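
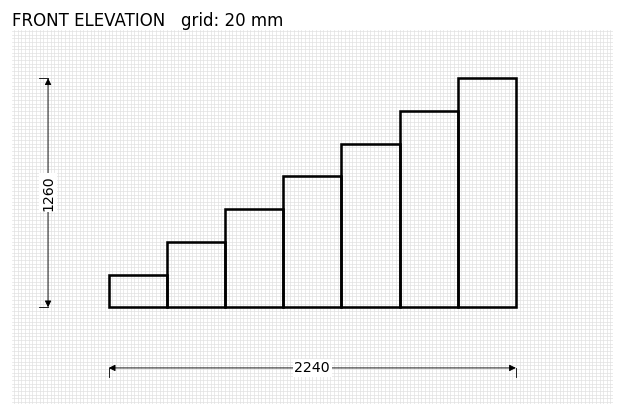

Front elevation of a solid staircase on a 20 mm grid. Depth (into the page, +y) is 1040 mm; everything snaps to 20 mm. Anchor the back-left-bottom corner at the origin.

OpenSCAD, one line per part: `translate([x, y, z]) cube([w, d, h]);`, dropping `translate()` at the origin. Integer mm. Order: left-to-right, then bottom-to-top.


cube([320, 1040, 180]);
translate([320, 0, 0]) cube([320, 1040, 360]);
translate([640, 0, 0]) cube([320, 1040, 540]);
translate([960, 0, 0]) cube([320, 1040, 720]);
translate([1280, 0, 0]) cube([320, 1040, 900]);
translate([1600, 0, 0]) cube([320, 1040, 1080]);
translate([1920, 0, 0]) cube([320, 1040, 1260]);


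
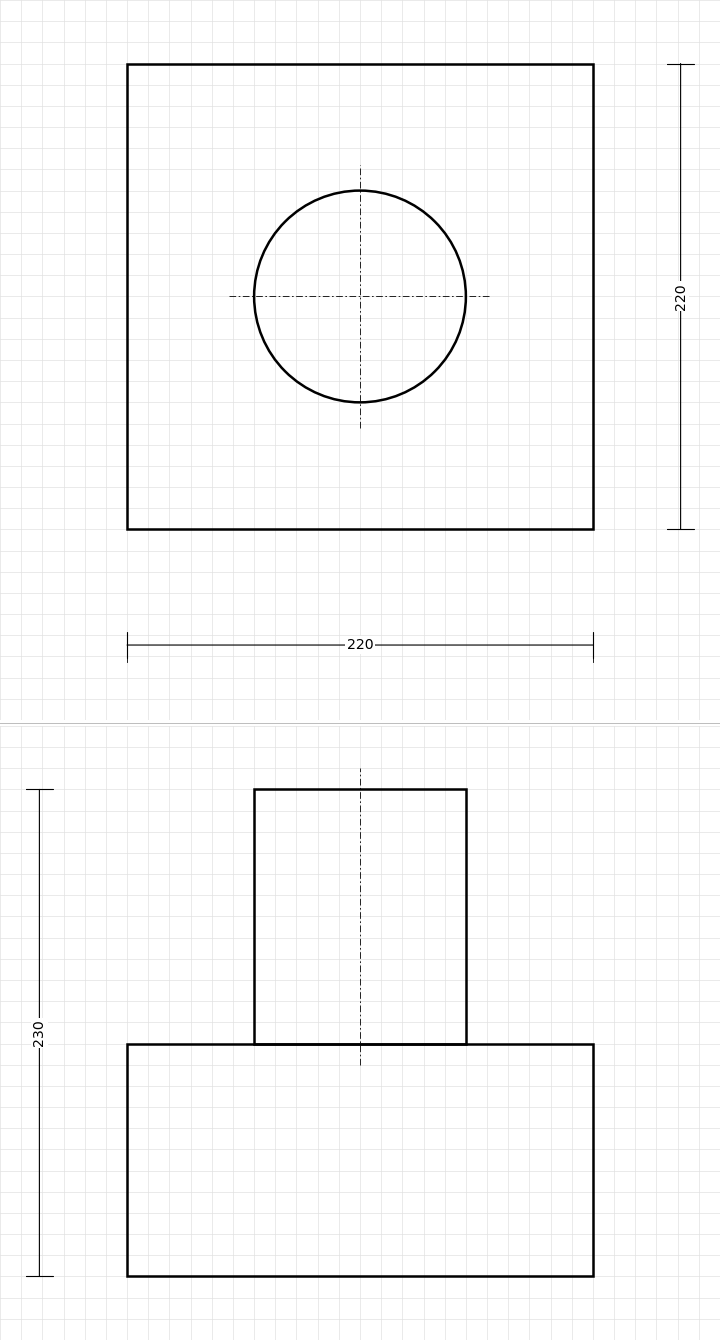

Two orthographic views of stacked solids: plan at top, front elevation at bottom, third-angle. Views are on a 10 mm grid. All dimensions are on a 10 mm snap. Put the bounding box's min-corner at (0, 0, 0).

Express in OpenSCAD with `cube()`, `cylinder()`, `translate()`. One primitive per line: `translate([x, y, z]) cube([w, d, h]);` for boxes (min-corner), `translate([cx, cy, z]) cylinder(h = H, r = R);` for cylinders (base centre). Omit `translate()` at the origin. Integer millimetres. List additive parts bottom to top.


cube([220, 220, 110]);
translate([110, 110, 110]) cylinder(h = 120, r = 50);


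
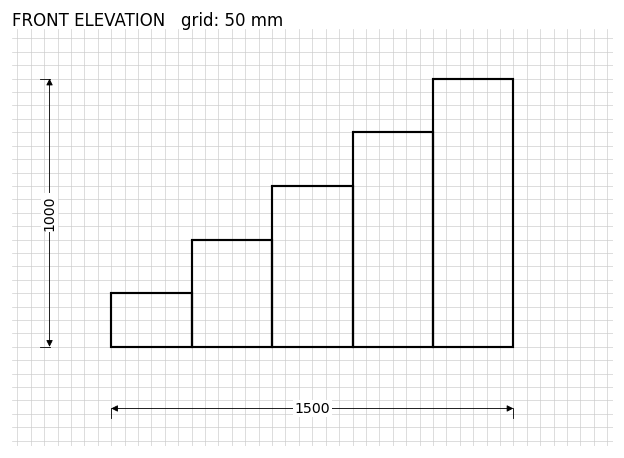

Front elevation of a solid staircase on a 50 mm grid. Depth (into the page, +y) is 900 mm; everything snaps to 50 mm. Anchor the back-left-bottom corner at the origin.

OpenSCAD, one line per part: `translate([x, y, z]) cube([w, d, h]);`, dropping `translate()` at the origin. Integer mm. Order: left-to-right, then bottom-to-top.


cube([300, 900, 200]);
translate([300, 0, 0]) cube([300, 900, 400]);
translate([600, 0, 0]) cube([300, 900, 600]);
translate([900, 0, 0]) cube([300, 900, 800]);
translate([1200, 0, 0]) cube([300, 900, 1000]);


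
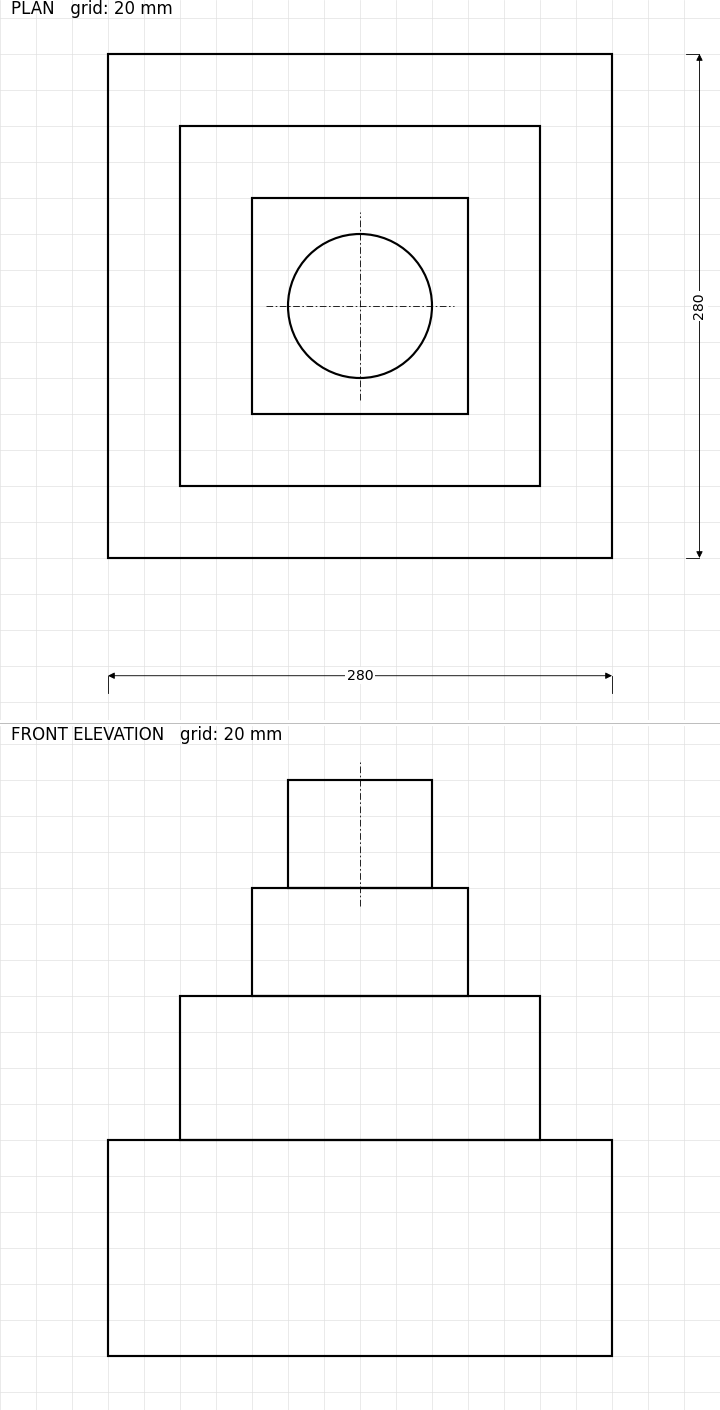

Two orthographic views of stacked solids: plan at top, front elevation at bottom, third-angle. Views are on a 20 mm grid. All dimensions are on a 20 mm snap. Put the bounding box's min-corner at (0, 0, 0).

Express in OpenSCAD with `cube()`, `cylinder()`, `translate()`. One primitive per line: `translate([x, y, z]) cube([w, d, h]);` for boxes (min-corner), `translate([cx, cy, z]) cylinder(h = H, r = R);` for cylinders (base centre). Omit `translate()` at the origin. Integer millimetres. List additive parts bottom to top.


cube([280, 280, 120]);
translate([40, 40, 120]) cube([200, 200, 80]);
translate([80, 80, 200]) cube([120, 120, 60]);
translate([140, 140, 260]) cylinder(h = 60, r = 40);


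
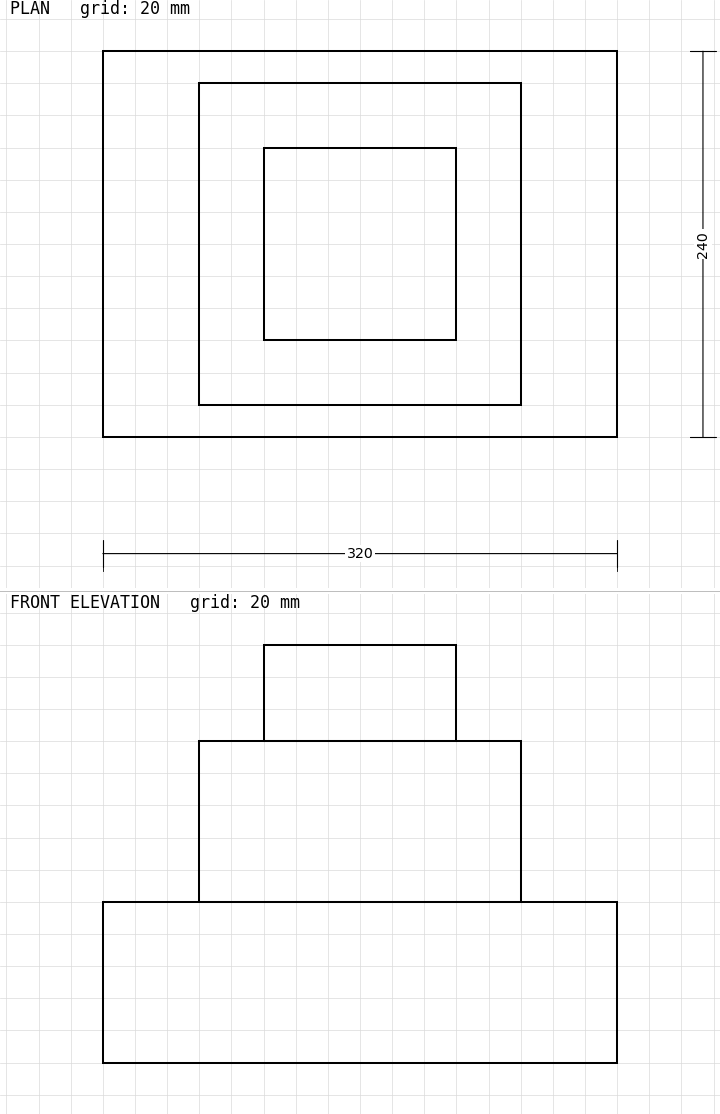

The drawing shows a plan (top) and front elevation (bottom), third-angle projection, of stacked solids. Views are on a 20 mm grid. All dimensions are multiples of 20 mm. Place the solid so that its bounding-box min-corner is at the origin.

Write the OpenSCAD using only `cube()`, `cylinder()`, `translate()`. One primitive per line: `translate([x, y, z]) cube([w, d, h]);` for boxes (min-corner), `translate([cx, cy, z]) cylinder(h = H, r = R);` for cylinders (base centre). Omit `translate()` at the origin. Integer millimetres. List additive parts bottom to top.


cube([320, 240, 100]);
translate([60, 20, 100]) cube([200, 200, 100]);
translate([100, 60, 200]) cube([120, 120, 60]);


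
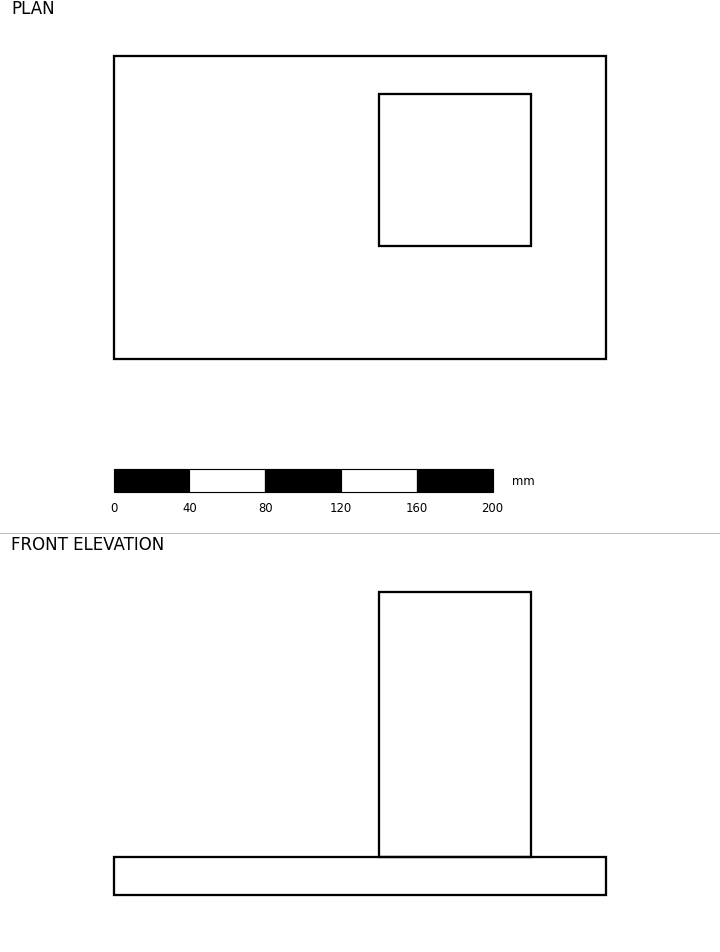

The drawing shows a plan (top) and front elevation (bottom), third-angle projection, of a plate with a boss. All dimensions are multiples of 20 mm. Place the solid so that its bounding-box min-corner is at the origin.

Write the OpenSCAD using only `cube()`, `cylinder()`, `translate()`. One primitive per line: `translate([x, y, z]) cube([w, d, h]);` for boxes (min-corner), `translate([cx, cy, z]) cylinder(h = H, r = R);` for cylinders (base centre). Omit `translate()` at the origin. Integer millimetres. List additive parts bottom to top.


cube([260, 160, 20]);
translate([140, 60, 20]) cube([80, 80, 140]);


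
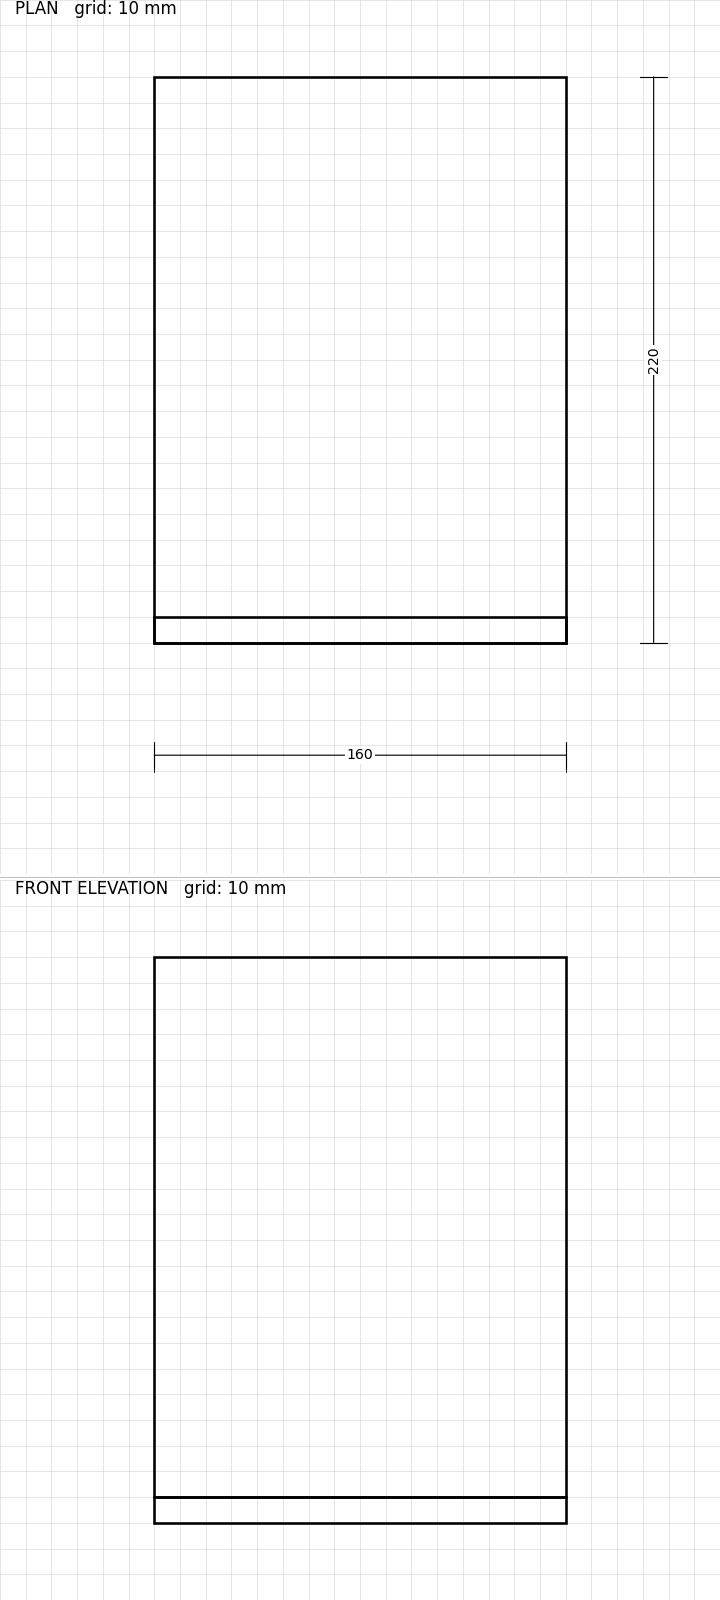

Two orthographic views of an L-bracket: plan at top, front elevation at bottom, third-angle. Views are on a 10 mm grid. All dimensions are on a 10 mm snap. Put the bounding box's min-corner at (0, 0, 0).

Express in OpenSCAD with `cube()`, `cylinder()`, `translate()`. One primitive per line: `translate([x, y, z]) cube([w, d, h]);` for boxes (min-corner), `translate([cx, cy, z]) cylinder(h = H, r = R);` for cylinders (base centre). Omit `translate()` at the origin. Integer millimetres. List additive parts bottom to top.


cube([160, 220, 10]);
translate([0, 0, 10]) cube([160, 10, 210]);


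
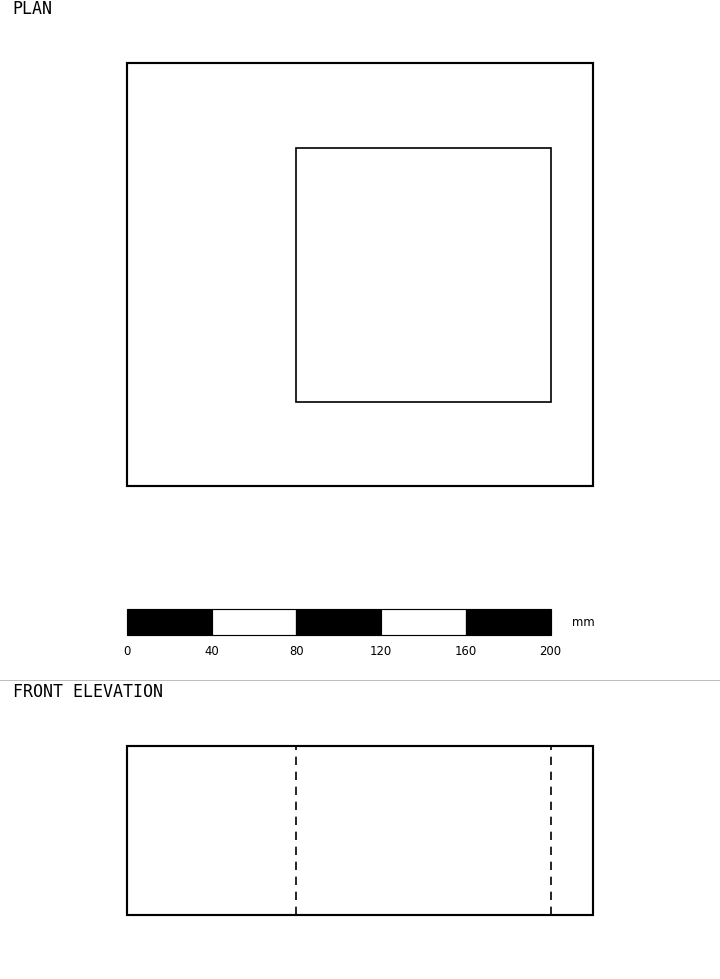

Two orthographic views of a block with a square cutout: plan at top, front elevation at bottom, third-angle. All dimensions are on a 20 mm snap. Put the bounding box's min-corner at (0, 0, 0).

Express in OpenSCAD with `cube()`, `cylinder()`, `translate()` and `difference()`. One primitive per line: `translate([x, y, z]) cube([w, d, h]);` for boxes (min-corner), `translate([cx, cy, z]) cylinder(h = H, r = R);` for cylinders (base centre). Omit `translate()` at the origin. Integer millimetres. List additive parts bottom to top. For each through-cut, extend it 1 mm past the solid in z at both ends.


difference() {
  cube([220, 200, 80]);
  translate([80, 40, -1]) cube([120, 120, 82]);
}


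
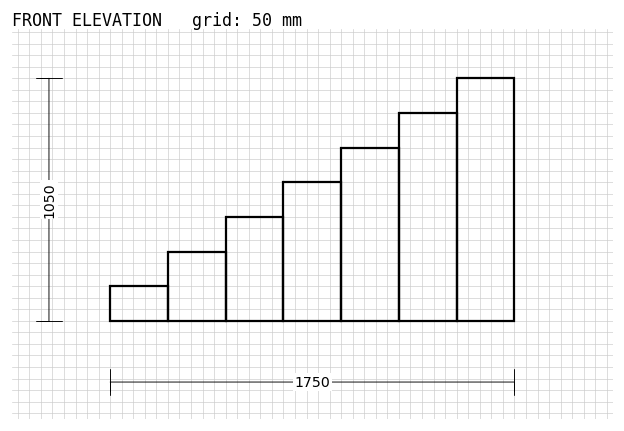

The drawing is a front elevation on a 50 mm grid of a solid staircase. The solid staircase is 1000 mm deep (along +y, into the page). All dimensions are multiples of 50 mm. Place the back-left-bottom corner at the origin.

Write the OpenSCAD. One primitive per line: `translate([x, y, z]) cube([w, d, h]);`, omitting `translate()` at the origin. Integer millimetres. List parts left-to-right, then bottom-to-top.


cube([250, 1000, 150]);
translate([250, 0, 0]) cube([250, 1000, 300]);
translate([500, 0, 0]) cube([250, 1000, 450]);
translate([750, 0, 0]) cube([250, 1000, 600]);
translate([1000, 0, 0]) cube([250, 1000, 750]);
translate([1250, 0, 0]) cube([250, 1000, 900]);
translate([1500, 0, 0]) cube([250, 1000, 1050]);


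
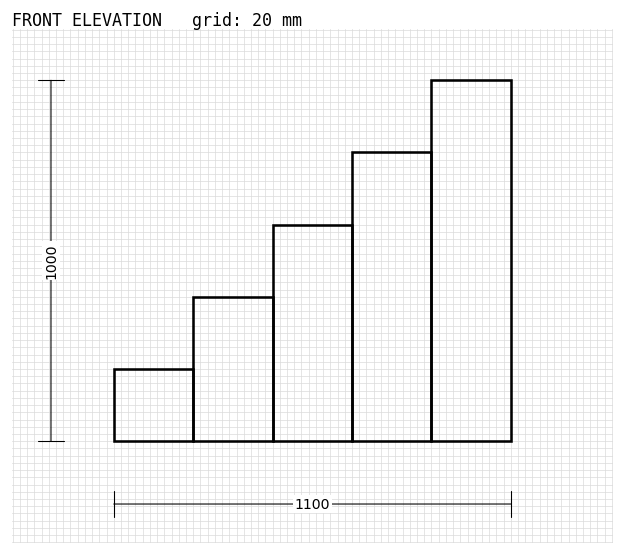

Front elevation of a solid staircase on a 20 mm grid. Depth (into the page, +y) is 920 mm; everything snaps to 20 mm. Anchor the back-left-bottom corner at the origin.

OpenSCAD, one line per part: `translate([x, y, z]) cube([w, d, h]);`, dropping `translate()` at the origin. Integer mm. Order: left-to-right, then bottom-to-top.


cube([220, 920, 200]);
translate([220, 0, 0]) cube([220, 920, 400]);
translate([440, 0, 0]) cube([220, 920, 600]);
translate([660, 0, 0]) cube([220, 920, 800]);
translate([880, 0, 0]) cube([220, 920, 1000]);


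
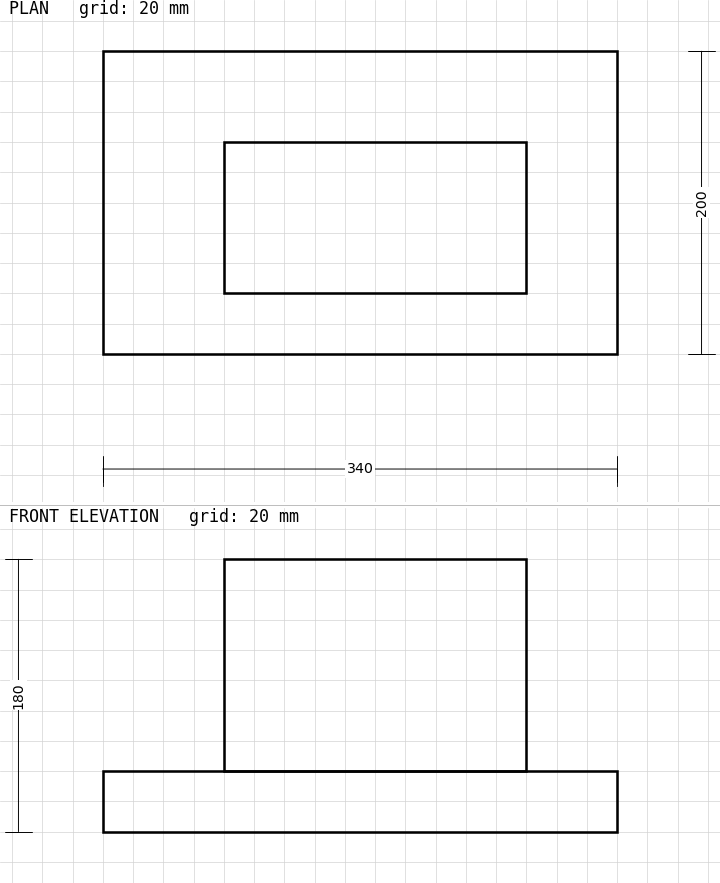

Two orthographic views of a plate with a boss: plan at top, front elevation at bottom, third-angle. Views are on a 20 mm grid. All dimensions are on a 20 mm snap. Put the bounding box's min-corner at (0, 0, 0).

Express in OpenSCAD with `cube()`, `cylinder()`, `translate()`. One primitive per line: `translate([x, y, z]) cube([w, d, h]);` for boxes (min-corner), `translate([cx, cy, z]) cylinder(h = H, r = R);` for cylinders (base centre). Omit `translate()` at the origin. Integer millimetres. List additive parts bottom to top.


cube([340, 200, 40]);
translate([80, 40, 40]) cube([200, 100, 140]);


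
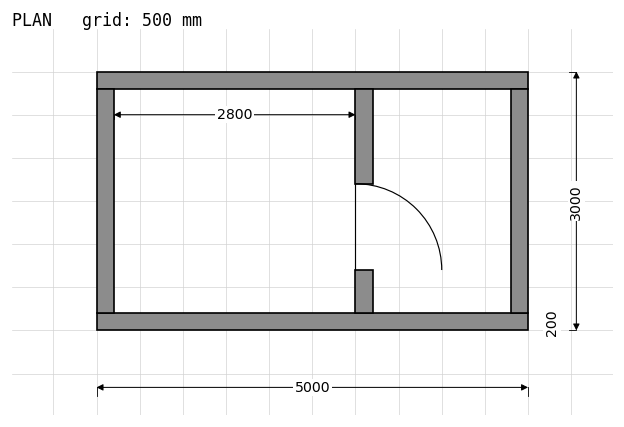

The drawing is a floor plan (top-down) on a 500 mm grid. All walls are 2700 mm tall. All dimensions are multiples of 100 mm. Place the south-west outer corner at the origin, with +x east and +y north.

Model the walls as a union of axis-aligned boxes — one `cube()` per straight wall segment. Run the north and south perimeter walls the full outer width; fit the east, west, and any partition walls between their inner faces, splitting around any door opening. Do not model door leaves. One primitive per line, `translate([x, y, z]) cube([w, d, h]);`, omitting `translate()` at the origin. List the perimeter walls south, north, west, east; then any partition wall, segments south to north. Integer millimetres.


cube([5000, 200, 2700]);
translate([0, 2800, 0]) cube([5000, 200, 2700]);
translate([0, 200, 0]) cube([200, 2600, 2700]);
translate([4800, 200, 0]) cube([200, 2600, 2700]);
translate([3000, 200, 0]) cube([200, 500, 2700]);
translate([3000, 1700, 0]) cube([200, 1100, 2700]);


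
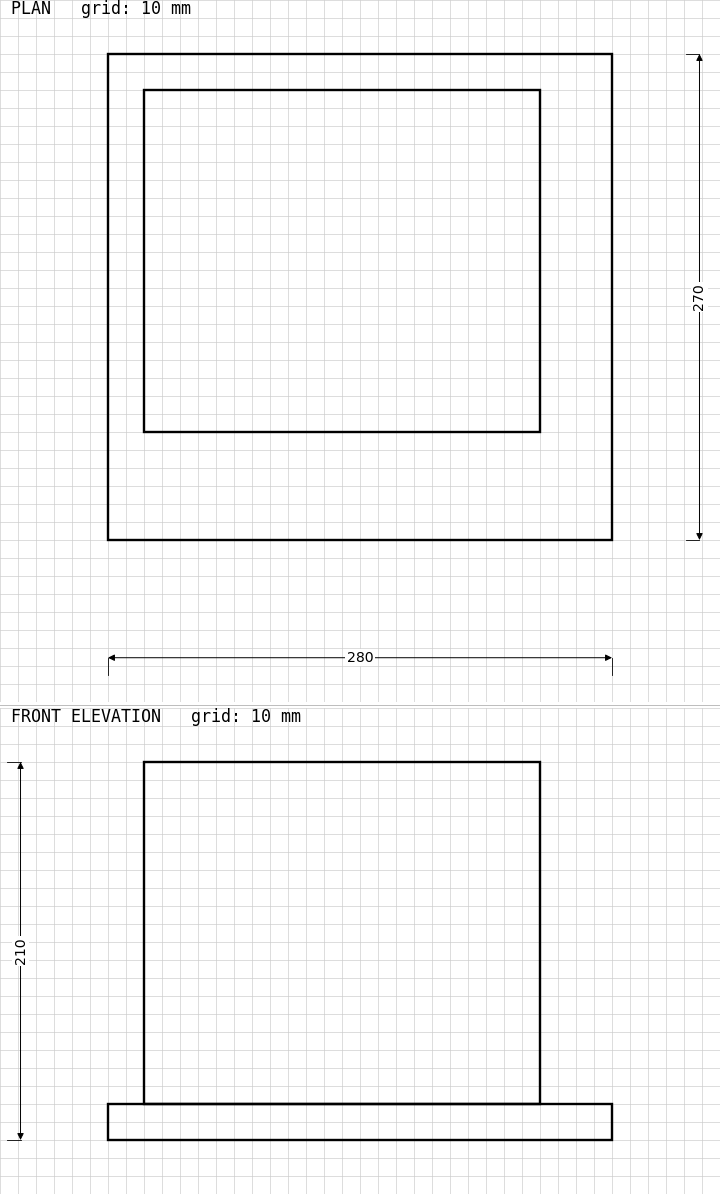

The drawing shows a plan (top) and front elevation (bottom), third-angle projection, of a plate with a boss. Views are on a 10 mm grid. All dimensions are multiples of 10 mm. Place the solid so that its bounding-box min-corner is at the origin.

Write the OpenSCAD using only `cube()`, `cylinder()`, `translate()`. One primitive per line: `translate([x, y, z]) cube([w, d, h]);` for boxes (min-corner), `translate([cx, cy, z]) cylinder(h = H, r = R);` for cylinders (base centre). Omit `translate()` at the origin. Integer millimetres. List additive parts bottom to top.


cube([280, 270, 20]);
translate([20, 60, 20]) cube([220, 190, 190]);


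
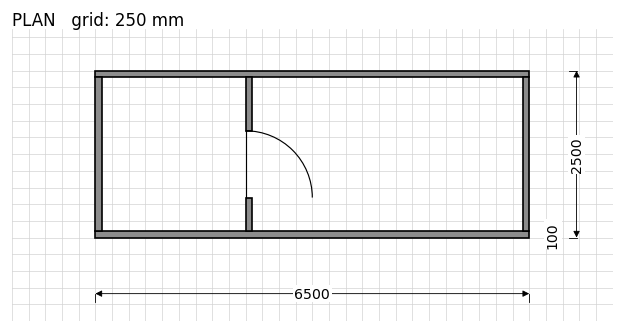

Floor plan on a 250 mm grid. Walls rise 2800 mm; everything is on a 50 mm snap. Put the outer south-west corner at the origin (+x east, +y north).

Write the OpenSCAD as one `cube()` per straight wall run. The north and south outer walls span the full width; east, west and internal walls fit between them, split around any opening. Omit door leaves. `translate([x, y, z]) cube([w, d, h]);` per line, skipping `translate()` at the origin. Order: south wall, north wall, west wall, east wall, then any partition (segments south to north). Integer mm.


cube([6500, 100, 2800]);
translate([0, 2400, 0]) cube([6500, 100, 2800]);
translate([0, 100, 0]) cube([100, 2300, 2800]);
translate([6400, 100, 0]) cube([100, 2300, 2800]);
translate([2250, 100, 0]) cube([100, 500, 2800]);
translate([2250, 1600, 0]) cube([100, 800, 2800]);


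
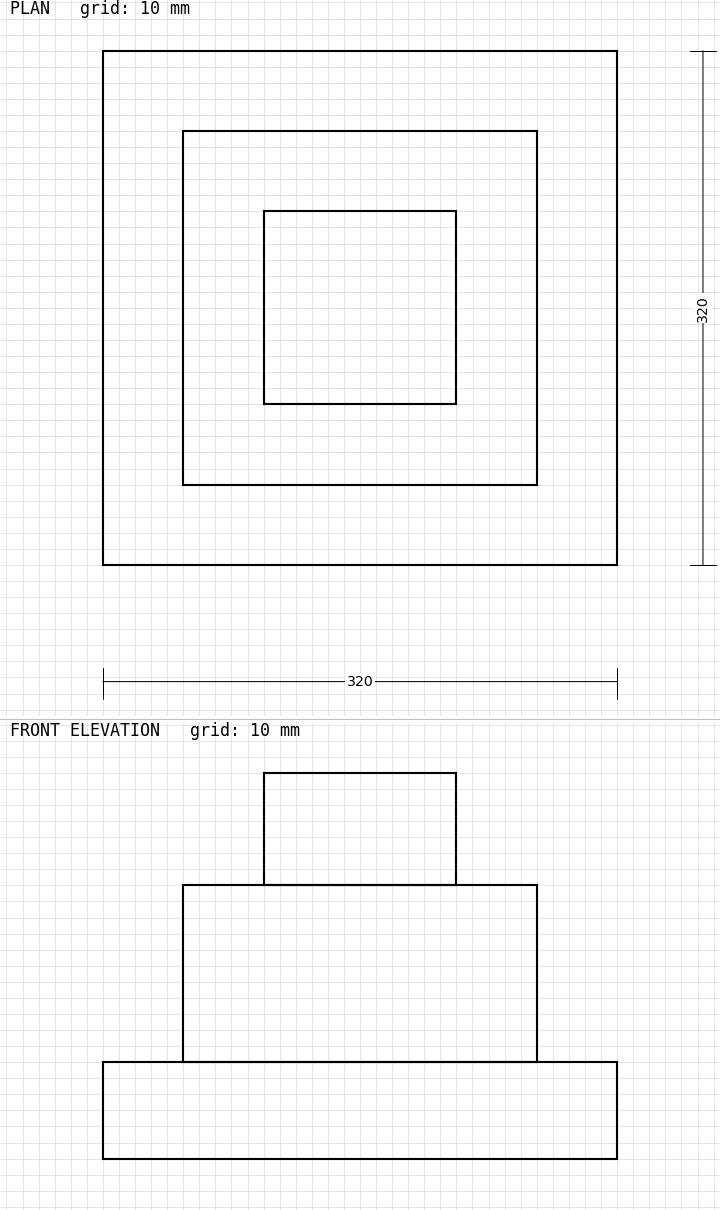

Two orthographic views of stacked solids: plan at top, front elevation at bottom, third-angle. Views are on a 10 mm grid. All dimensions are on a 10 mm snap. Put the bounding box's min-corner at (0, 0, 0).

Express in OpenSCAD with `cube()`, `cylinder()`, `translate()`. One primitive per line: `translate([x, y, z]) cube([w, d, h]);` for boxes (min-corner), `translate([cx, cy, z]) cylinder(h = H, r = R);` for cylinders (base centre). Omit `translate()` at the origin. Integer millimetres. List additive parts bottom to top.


cube([320, 320, 60]);
translate([50, 50, 60]) cube([220, 220, 110]);
translate([100, 100, 170]) cube([120, 120, 70]);


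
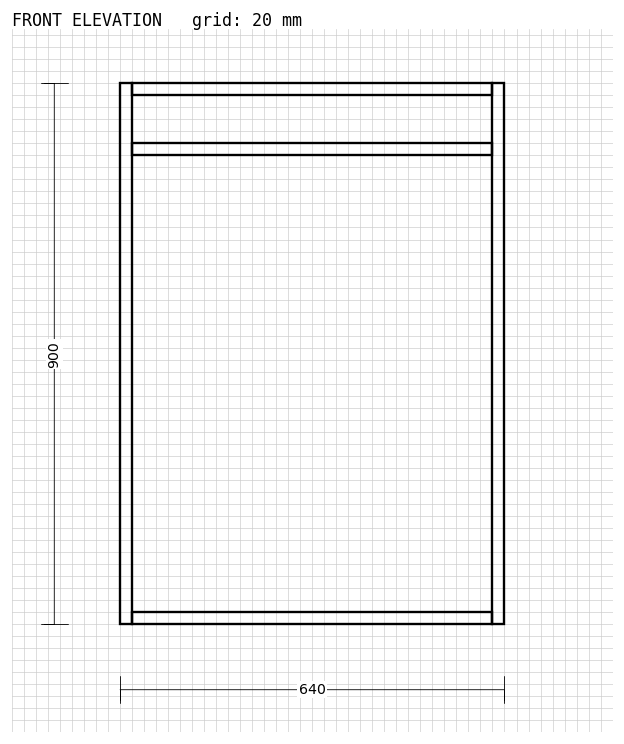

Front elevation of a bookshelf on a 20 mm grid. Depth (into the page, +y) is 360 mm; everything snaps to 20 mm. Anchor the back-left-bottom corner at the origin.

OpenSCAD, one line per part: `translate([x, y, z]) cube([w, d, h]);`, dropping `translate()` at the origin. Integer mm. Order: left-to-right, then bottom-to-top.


cube([20, 360, 900]);
translate([20, 0, 0]) cube([600, 360, 20]);
translate([20, 0, 780]) cube([600, 360, 20]);
translate([20, 0, 880]) cube([600, 360, 20]);
translate([620, 0, 0]) cube([20, 360, 900]);


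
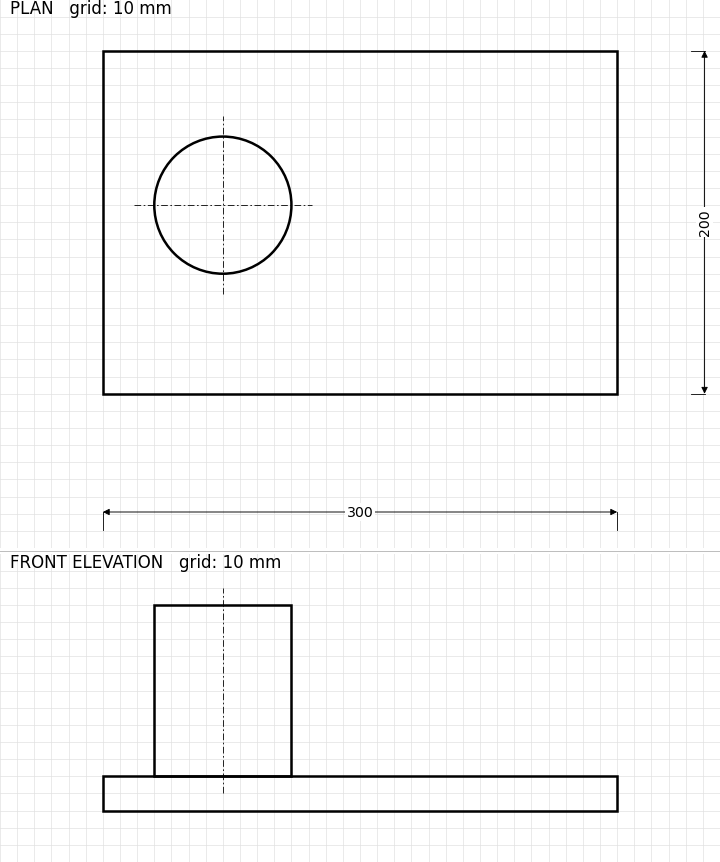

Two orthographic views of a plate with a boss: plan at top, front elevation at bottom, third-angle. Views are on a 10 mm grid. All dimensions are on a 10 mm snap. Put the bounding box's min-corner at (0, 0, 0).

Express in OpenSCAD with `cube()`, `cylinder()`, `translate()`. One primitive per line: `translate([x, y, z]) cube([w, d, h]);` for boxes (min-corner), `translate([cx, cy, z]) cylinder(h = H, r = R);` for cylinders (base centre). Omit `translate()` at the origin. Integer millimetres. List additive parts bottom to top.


cube([300, 200, 20]);
translate([70, 110, 20]) cylinder(h = 100, r = 40);


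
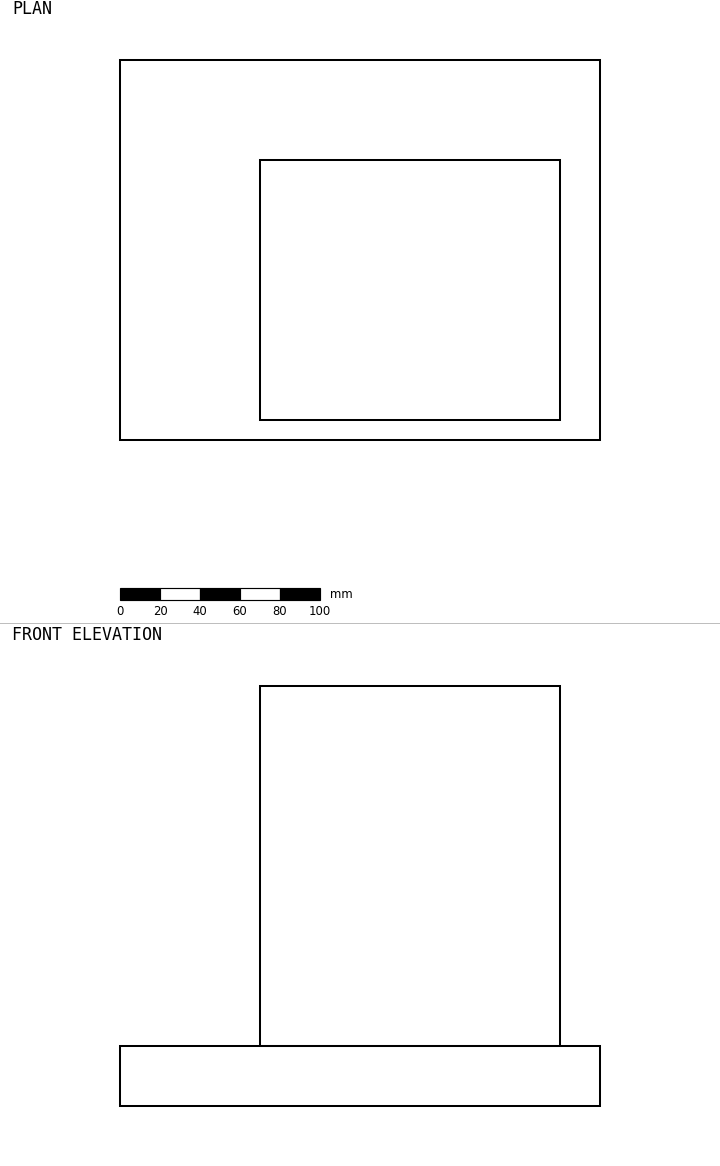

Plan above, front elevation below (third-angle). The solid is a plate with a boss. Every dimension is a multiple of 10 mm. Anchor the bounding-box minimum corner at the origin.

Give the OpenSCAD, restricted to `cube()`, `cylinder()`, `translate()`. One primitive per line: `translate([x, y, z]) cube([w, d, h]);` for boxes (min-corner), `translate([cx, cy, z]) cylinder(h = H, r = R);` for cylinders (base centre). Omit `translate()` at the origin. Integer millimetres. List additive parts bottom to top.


cube([240, 190, 30]);
translate([70, 10, 30]) cube([150, 130, 180]);


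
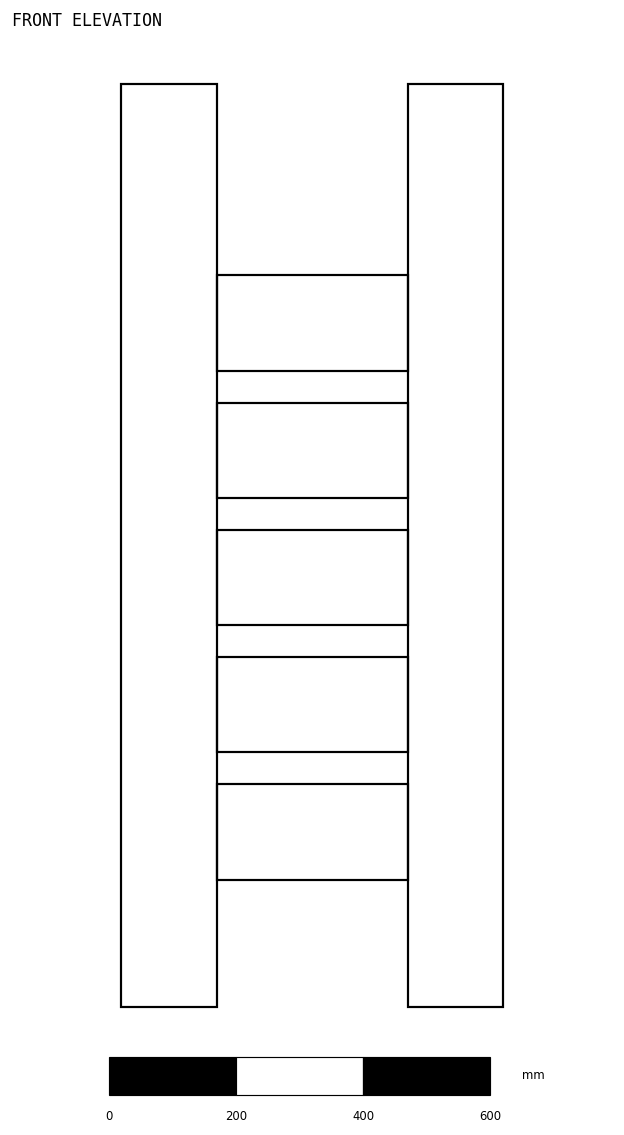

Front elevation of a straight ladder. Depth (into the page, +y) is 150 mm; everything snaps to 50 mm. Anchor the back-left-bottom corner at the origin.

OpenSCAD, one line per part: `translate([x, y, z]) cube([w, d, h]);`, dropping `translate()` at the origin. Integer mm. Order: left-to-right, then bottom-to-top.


cube([150, 150, 1450]);
translate([150, 0, 200]) cube([300, 150, 150]);
translate([150, 0, 400]) cube([300, 150, 150]);
translate([150, 0, 600]) cube([300, 150, 150]);
translate([150, 0, 800]) cube([300, 150, 150]);
translate([150, 0, 1000]) cube([300, 150, 150]);
translate([450, 0, 0]) cube([150, 150, 1450]);


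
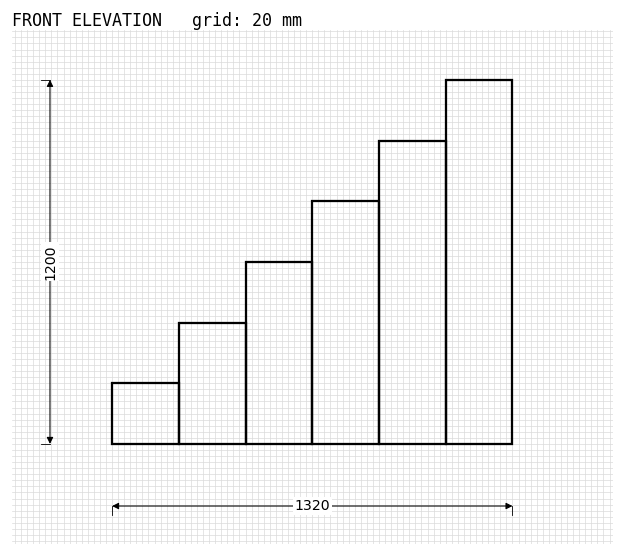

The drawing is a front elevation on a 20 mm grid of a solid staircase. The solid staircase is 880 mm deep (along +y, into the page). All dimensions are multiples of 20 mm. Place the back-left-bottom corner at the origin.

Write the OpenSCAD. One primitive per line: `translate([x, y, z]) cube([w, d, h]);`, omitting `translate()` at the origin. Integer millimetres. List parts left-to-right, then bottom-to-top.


cube([220, 880, 200]);
translate([220, 0, 0]) cube([220, 880, 400]);
translate([440, 0, 0]) cube([220, 880, 600]);
translate([660, 0, 0]) cube([220, 880, 800]);
translate([880, 0, 0]) cube([220, 880, 1000]);
translate([1100, 0, 0]) cube([220, 880, 1200]);


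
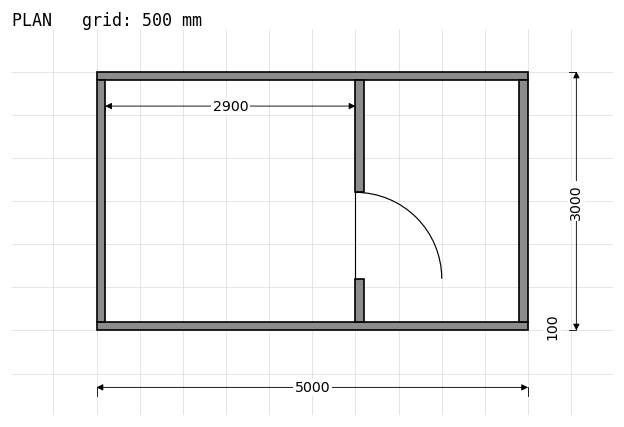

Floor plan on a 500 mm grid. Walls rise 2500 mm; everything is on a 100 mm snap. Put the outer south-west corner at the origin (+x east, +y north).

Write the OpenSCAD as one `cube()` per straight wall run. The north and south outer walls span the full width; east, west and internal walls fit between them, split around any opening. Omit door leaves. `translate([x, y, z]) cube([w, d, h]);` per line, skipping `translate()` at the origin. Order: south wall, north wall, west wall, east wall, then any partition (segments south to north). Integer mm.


cube([5000, 100, 2500]);
translate([0, 2900, 0]) cube([5000, 100, 2500]);
translate([0, 100, 0]) cube([100, 2800, 2500]);
translate([4900, 100, 0]) cube([100, 2800, 2500]);
translate([3000, 100, 0]) cube([100, 500, 2500]);
translate([3000, 1600, 0]) cube([100, 1300, 2500]);


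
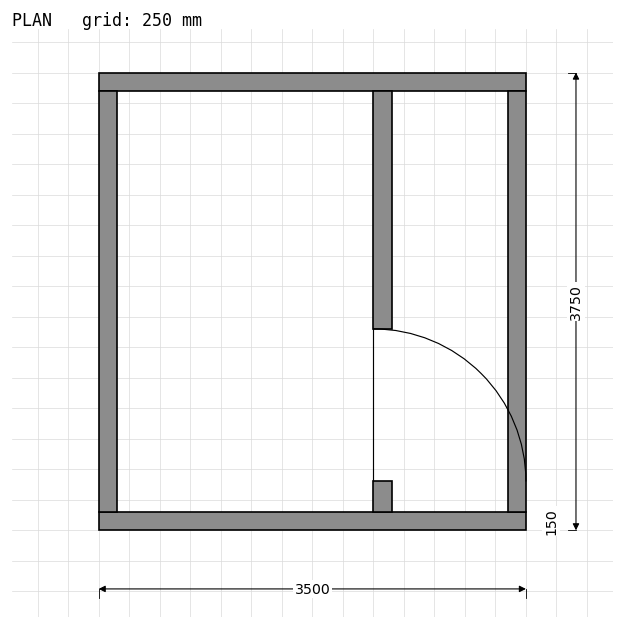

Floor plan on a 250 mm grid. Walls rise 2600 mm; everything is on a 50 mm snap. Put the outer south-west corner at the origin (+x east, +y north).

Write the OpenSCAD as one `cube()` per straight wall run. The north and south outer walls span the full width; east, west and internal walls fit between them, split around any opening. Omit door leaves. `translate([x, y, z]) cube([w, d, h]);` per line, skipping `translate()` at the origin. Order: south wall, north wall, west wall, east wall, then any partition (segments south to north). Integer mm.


cube([3500, 150, 2600]);
translate([0, 3600, 0]) cube([3500, 150, 2600]);
translate([0, 150, 0]) cube([150, 3450, 2600]);
translate([3350, 150, 0]) cube([150, 3450, 2600]);
translate([2250, 150, 0]) cube([150, 250, 2600]);
translate([2250, 1650, 0]) cube([150, 1950, 2600]);


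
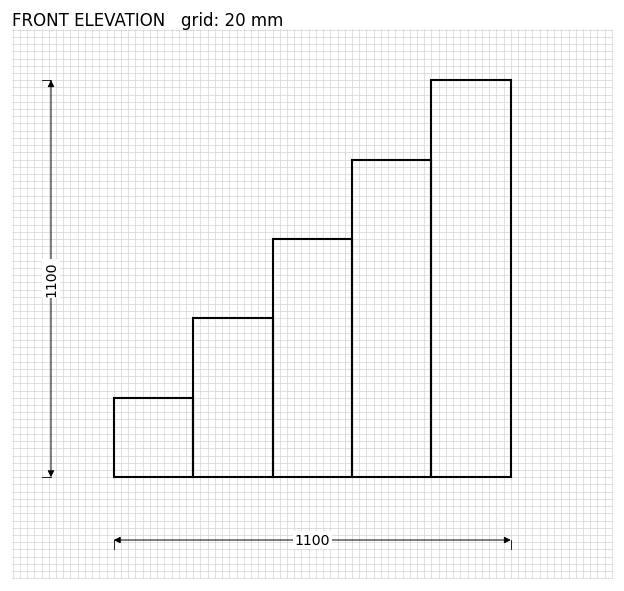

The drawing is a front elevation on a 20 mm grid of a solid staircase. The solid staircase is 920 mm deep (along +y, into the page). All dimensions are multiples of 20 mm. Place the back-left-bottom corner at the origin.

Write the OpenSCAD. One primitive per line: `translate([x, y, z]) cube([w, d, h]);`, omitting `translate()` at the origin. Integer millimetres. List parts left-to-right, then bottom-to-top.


cube([220, 920, 220]);
translate([220, 0, 0]) cube([220, 920, 440]);
translate([440, 0, 0]) cube([220, 920, 660]);
translate([660, 0, 0]) cube([220, 920, 880]);
translate([880, 0, 0]) cube([220, 920, 1100]);


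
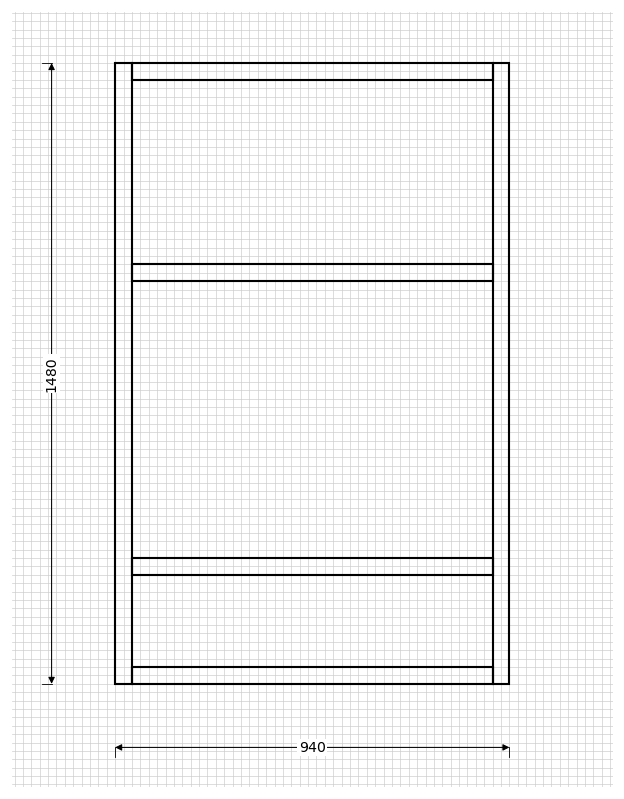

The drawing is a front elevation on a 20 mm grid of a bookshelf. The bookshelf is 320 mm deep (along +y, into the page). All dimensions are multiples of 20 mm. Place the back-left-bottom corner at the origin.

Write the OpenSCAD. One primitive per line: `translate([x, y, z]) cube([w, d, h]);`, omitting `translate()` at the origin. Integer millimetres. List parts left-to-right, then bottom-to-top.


cube([40, 320, 1480]);
translate([40, 0, 0]) cube([860, 320, 40]);
translate([40, 0, 260]) cube([860, 320, 40]);
translate([40, 0, 960]) cube([860, 320, 40]);
translate([40, 0, 1440]) cube([860, 320, 40]);
translate([900, 0, 0]) cube([40, 320, 1480]);


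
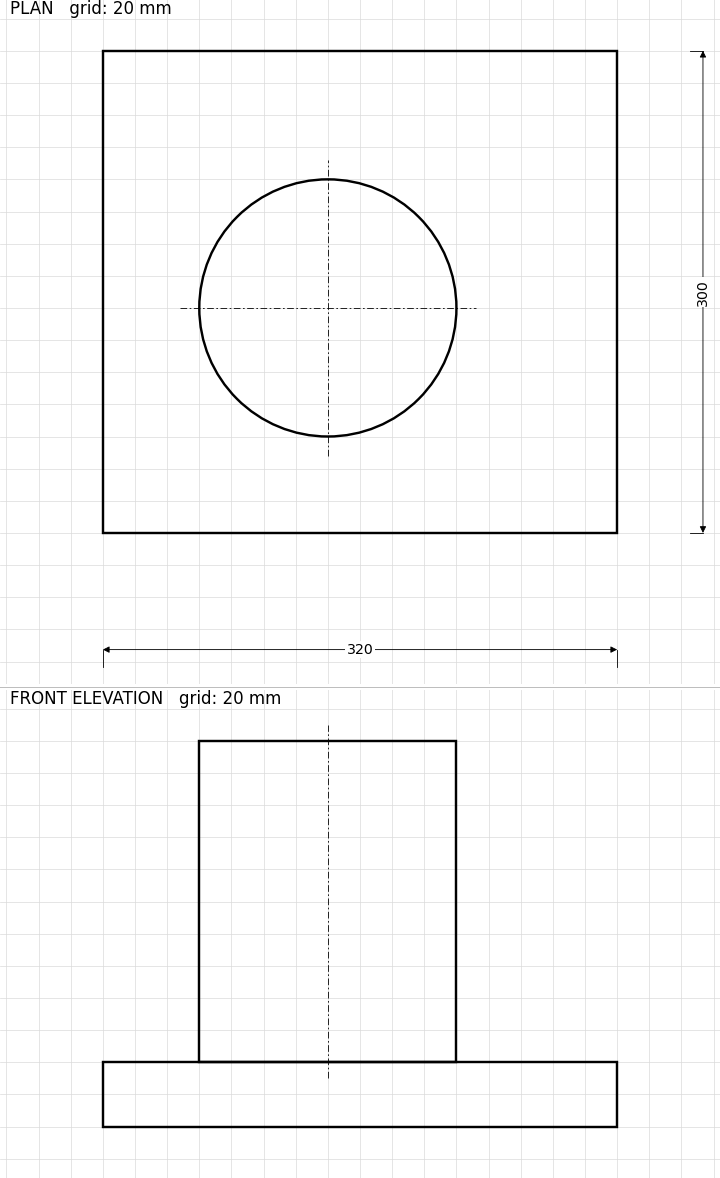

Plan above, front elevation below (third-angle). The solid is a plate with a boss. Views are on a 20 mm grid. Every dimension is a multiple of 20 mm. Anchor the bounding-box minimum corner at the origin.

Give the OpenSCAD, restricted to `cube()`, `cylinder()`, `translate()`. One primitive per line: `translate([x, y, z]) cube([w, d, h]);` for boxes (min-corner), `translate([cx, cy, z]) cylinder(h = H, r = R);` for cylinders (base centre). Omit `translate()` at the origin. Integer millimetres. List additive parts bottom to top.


cube([320, 300, 40]);
translate([140, 140, 40]) cylinder(h = 200, r = 80);


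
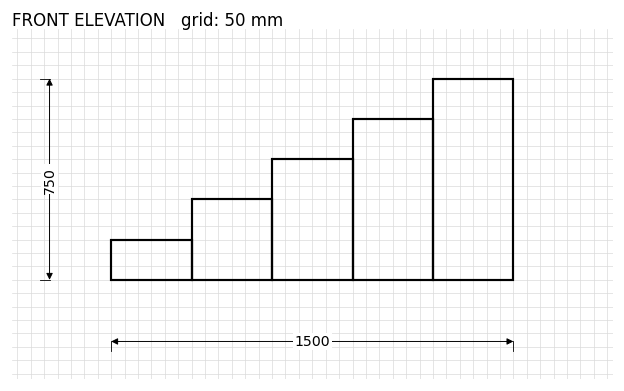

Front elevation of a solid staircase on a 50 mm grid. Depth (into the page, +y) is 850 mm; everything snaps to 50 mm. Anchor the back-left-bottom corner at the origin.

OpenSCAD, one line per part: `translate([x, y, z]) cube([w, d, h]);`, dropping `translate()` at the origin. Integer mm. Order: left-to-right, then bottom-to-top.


cube([300, 850, 150]);
translate([300, 0, 0]) cube([300, 850, 300]);
translate([600, 0, 0]) cube([300, 850, 450]);
translate([900, 0, 0]) cube([300, 850, 600]);
translate([1200, 0, 0]) cube([300, 850, 750]);


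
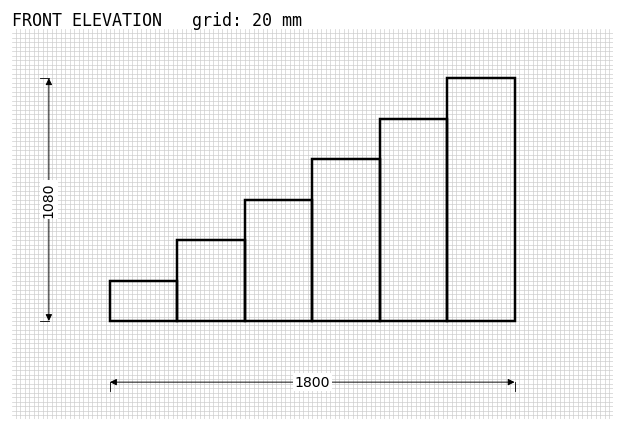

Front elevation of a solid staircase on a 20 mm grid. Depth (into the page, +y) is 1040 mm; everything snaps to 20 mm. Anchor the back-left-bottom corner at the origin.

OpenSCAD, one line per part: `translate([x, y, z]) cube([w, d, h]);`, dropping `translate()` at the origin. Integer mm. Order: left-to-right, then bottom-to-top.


cube([300, 1040, 180]);
translate([300, 0, 0]) cube([300, 1040, 360]);
translate([600, 0, 0]) cube([300, 1040, 540]);
translate([900, 0, 0]) cube([300, 1040, 720]);
translate([1200, 0, 0]) cube([300, 1040, 900]);
translate([1500, 0, 0]) cube([300, 1040, 1080]);


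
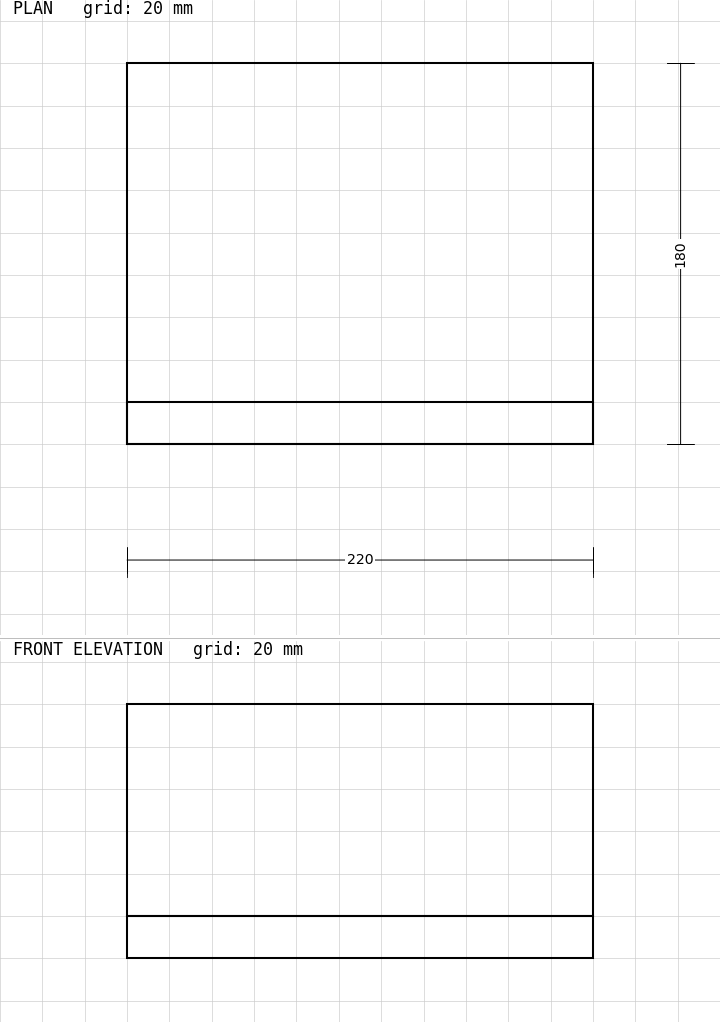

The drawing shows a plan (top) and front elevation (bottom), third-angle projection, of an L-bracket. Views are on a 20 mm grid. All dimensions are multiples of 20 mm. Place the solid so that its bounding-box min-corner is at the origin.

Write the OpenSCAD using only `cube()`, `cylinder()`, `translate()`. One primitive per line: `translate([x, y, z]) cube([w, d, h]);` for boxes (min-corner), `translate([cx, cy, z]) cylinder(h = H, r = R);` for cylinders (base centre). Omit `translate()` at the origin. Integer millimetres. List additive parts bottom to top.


cube([220, 180, 20]);
translate([0, 0, 20]) cube([220, 20, 100]);


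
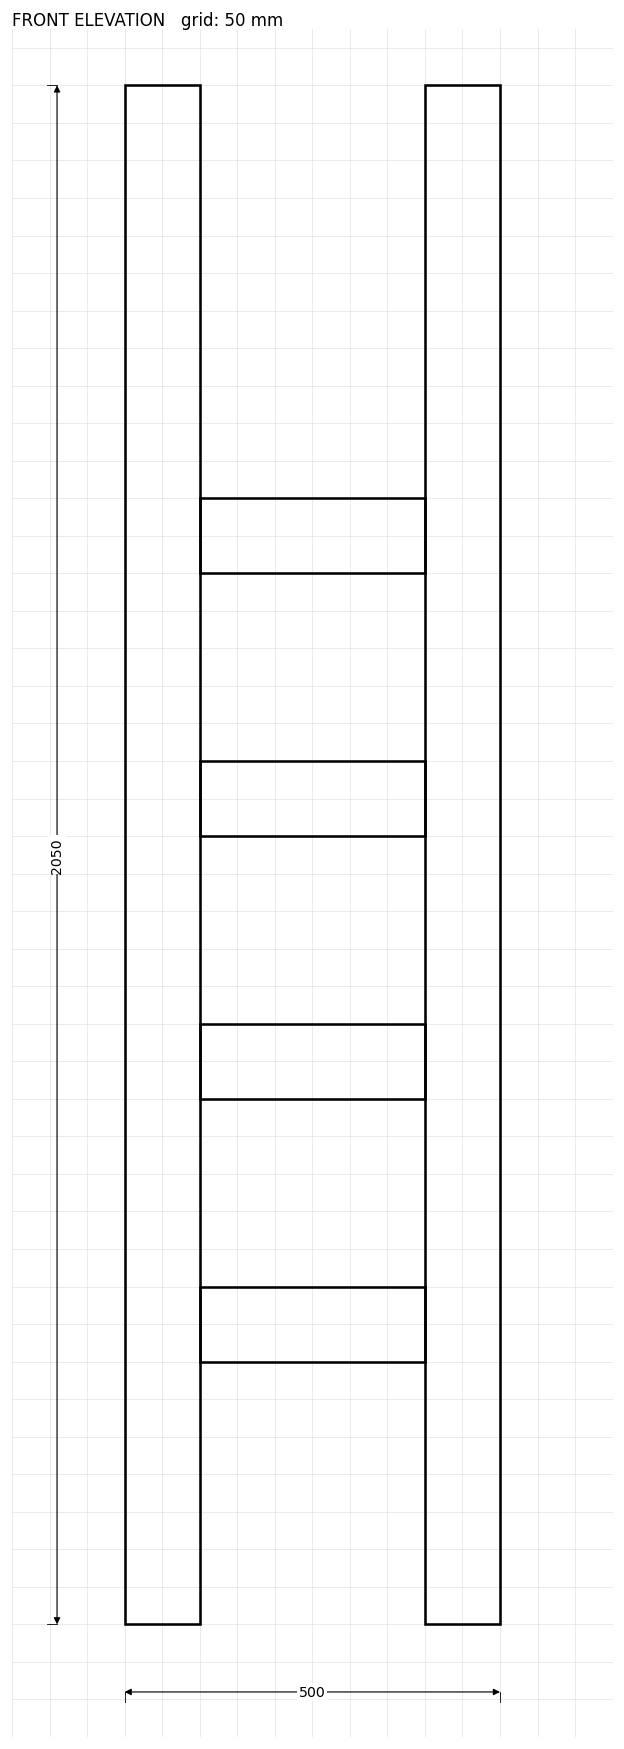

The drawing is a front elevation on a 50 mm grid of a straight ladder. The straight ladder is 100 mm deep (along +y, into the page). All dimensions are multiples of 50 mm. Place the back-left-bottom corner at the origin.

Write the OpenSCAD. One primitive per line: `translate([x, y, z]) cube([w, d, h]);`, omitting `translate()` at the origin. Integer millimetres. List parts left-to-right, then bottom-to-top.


cube([100, 100, 2050]);
translate([100, 0, 350]) cube([300, 100, 100]);
translate([100, 0, 700]) cube([300, 100, 100]);
translate([100, 0, 1050]) cube([300, 100, 100]);
translate([100, 0, 1400]) cube([300, 100, 100]);
translate([400, 0, 0]) cube([100, 100, 2050]);


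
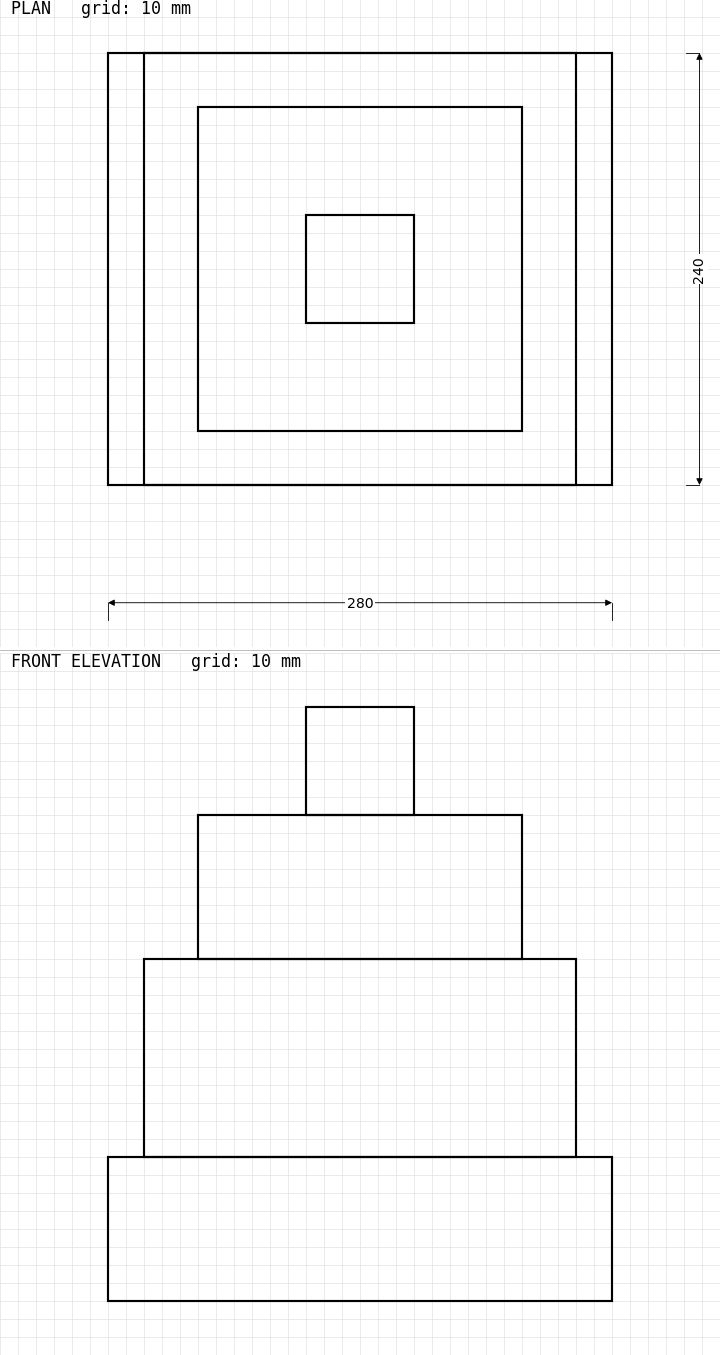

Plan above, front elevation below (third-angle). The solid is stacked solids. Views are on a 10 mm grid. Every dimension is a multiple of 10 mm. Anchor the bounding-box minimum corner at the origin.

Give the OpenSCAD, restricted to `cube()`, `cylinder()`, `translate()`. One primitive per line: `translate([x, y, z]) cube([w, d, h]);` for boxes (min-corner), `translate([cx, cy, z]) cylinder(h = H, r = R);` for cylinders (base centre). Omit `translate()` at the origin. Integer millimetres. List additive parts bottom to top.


cube([280, 240, 80]);
translate([20, 0, 80]) cube([240, 240, 110]);
translate([50, 30, 190]) cube([180, 180, 80]);
translate([110, 90, 270]) cube([60, 60, 60]);


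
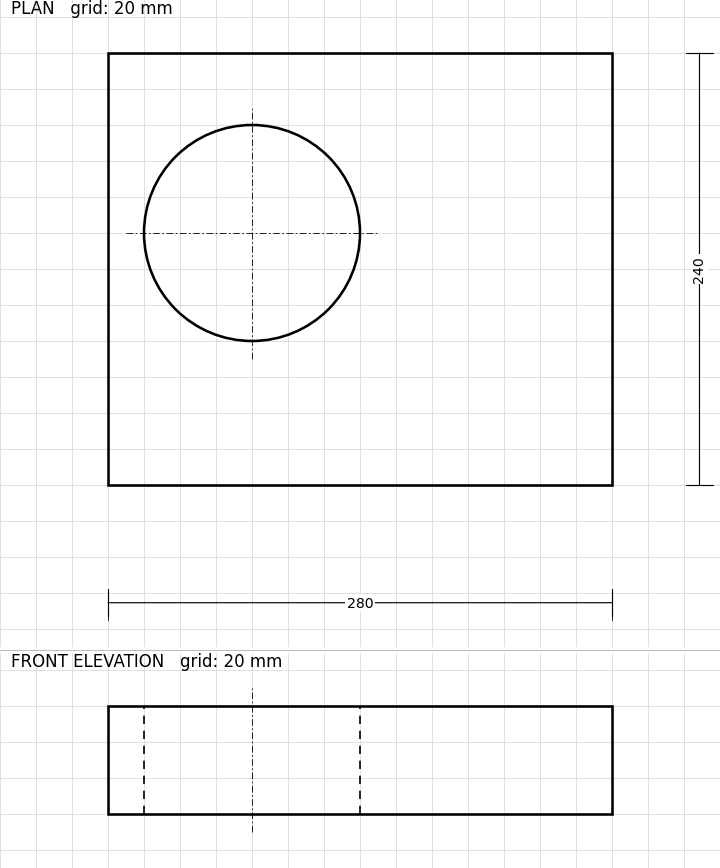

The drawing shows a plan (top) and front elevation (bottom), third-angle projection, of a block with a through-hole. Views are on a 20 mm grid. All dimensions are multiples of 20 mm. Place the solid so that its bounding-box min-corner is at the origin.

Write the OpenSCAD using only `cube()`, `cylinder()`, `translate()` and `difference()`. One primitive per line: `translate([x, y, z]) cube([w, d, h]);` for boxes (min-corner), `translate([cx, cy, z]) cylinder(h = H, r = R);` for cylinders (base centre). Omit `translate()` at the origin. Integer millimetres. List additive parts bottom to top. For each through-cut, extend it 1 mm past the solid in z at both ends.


difference() {
  cube([280, 240, 60]);
  translate([80, 140, -1]) cylinder(h = 62, r = 60);
}


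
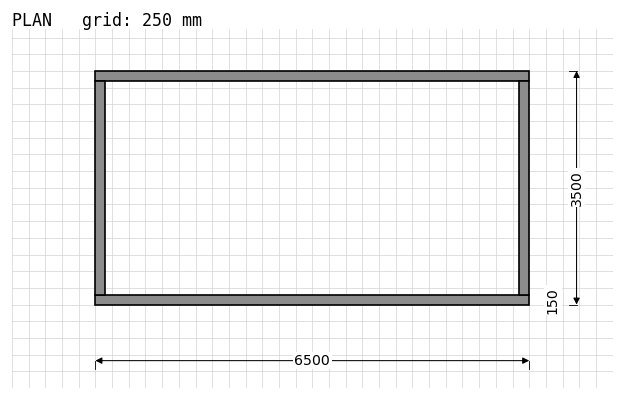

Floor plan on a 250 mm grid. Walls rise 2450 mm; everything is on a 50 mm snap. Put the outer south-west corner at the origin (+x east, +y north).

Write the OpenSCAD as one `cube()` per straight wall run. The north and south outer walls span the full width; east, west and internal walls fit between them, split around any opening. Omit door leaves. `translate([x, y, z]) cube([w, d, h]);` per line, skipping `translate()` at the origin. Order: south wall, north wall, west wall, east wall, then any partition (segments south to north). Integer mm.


cube([6500, 150, 2450]);
translate([0, 3350, 0]) cube([6500, 150, 2450]);
translate([0, 150, 0]) cube([150, 3200, 2450]);
translate([6350, 150, 0]) cube([150, 3200, 2450]);


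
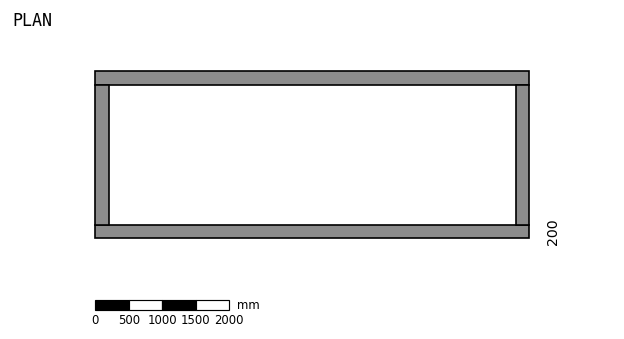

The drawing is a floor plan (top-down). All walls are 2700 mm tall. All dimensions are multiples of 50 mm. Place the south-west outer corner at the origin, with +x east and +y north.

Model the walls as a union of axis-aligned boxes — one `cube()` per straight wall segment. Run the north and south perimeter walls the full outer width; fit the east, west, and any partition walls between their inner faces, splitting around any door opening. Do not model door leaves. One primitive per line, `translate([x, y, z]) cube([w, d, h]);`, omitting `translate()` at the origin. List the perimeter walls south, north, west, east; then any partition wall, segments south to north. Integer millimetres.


cube([6500, 200, 2700]);
translate([0, 2300, 0]) cube([6500, 200, 2700]);
translate([0, 200, 0]) cube([200, 2100, 2700]);
translate([6300, 200, 0]) cube([200, 2100, 2700]);


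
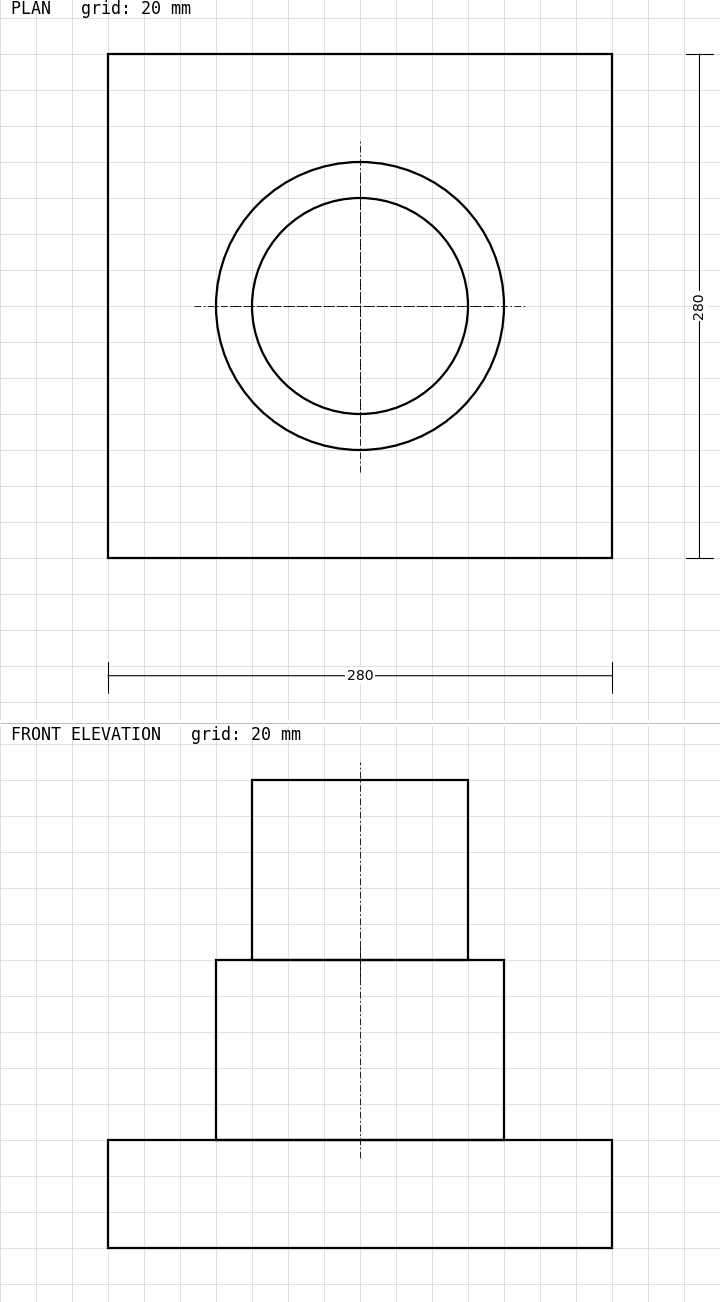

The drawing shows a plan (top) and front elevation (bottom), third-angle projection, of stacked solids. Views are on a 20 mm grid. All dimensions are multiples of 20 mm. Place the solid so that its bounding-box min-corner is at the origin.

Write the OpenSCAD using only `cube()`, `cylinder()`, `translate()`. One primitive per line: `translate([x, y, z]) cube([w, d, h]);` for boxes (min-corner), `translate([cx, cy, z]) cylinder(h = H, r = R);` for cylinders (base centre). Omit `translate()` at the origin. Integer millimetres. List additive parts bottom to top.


cube([280, 280, 60]);
translate([140, 140, 60]) cylinder(h = 100, r = 80);
translate([140, 140, 160]) cylinder(h = 100, r = 60);


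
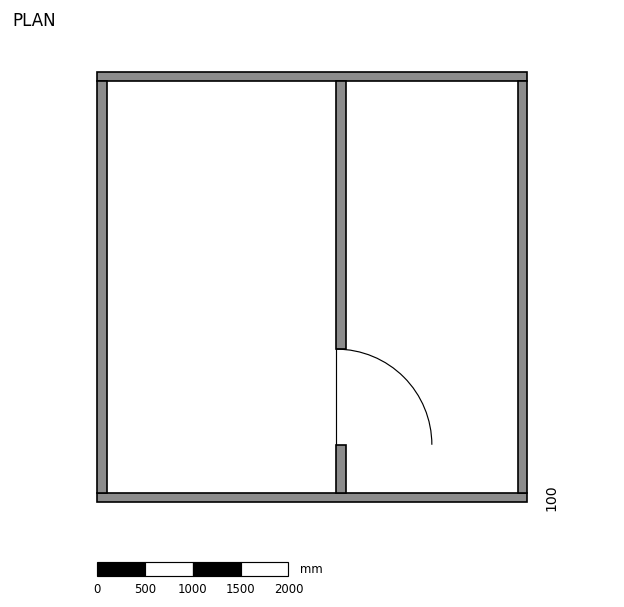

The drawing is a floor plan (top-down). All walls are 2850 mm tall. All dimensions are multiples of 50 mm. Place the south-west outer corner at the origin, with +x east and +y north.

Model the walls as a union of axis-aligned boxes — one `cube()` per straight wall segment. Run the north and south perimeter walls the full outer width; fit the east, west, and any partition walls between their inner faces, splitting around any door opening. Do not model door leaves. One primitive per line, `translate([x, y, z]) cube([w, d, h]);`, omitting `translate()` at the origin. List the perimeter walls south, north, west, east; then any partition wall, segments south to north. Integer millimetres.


cube([4500, 100, 2850]);
translate([0, 4400, 0]) cube([4500, 100, 2850]);
translate([0, 100, 0]) cube([100, 4300, 2850]);
translate([4400, 100, 0]) cube([100, 4300, 2850]);
translate([2500, 100, 0]) cube([100, 500, 2850]);
translate([2500, 1600, 0]) cube([100, 2800, 2850]);


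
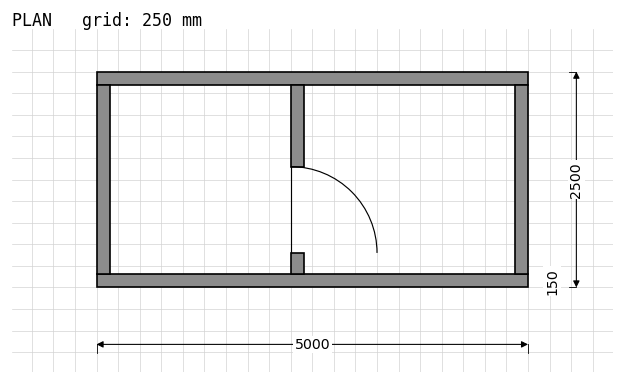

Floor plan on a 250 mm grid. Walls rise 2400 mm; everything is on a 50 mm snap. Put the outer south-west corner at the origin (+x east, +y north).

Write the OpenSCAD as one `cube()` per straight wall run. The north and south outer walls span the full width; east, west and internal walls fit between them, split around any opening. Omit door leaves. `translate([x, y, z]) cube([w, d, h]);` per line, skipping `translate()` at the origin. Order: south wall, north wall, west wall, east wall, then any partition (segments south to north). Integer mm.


cube([5000, 150, 2400]);
translate([0, 2350, 0]) cube([5000, 150, 2400]);
translate([0, 150, 0]) cube([150, 2200, 2400]);
translate([4850, 150, 0]) cube([150, 2200, 2400]);
translate([2250, 150, 0]) cube([150, 250, 2400]);
translate([2250, 1400, 0]) cube([150, 950, 2400]);


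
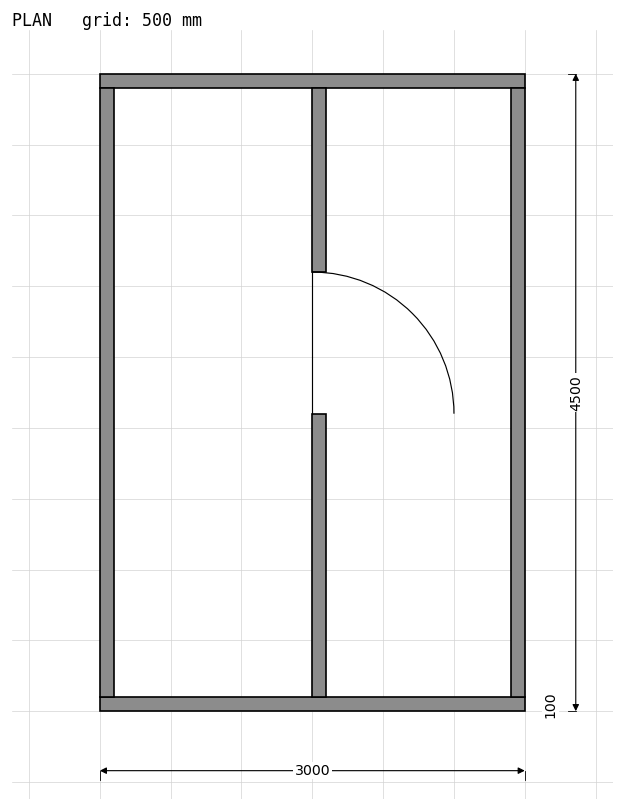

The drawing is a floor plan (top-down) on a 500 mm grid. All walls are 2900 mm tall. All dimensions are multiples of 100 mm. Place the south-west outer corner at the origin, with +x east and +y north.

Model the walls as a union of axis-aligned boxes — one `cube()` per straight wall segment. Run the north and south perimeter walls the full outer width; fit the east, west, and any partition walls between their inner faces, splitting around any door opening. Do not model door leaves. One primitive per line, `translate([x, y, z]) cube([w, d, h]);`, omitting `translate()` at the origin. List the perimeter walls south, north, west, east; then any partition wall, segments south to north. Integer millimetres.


cube([3000, 100, 2900]);
translate([0, 4400, 0]) cube([3000, 100, 2900]);
translate([0, 100, 0]) cube([100, 4300, 2900]);
translate([2900, 100, 0]) cube([100, 4300, 2900]);
translate([1500, 100, 0]) cube([100, 2000, 2900]);
translate([1500, 3100, 0]) cube([100, 1300, 2900]);


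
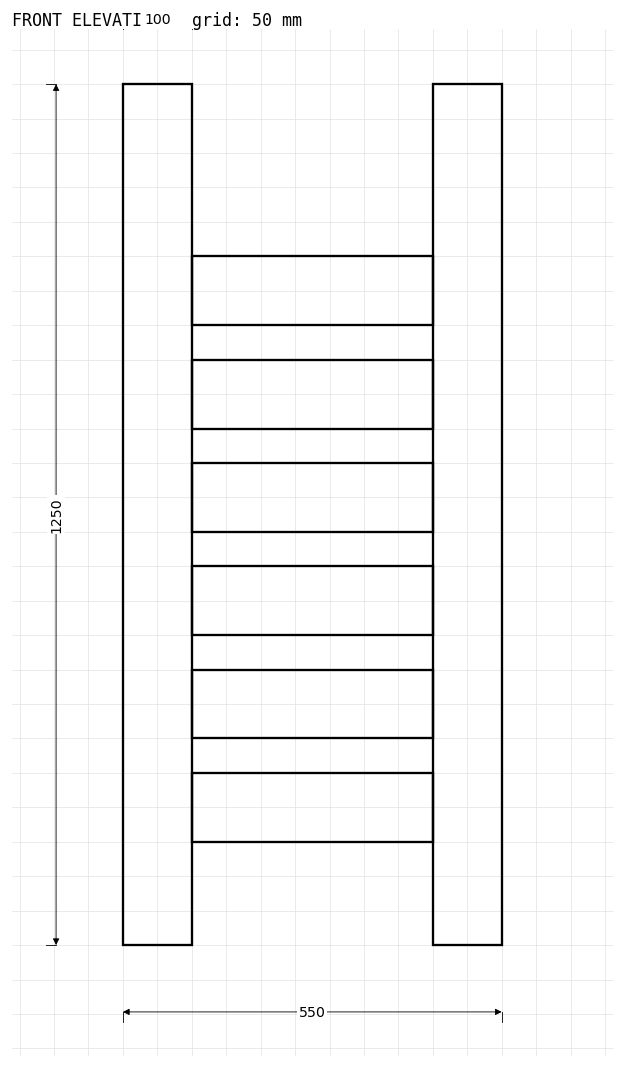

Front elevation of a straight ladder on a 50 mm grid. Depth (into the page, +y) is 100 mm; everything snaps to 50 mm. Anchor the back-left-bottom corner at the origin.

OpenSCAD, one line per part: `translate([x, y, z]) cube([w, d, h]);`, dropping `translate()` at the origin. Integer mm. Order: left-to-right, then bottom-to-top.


cube([100, 100, 1250]);
translate([100, 0, 150]) cube([350, 100, 100]);
translate([100, 0, 300]) cube([350, 100, 100]);
translate([100, 0, 450]) cube([350, 100, 100]);
translate([100, 0, 600]) cube([350, 100, 100]);
translate([100, 0, 750]) cube([350, 100, 100]);
translate([100, 0, 900]) cube([350, 100, 100]);
translate([450, 0, 0]) cube([100, 100, 1250]);
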